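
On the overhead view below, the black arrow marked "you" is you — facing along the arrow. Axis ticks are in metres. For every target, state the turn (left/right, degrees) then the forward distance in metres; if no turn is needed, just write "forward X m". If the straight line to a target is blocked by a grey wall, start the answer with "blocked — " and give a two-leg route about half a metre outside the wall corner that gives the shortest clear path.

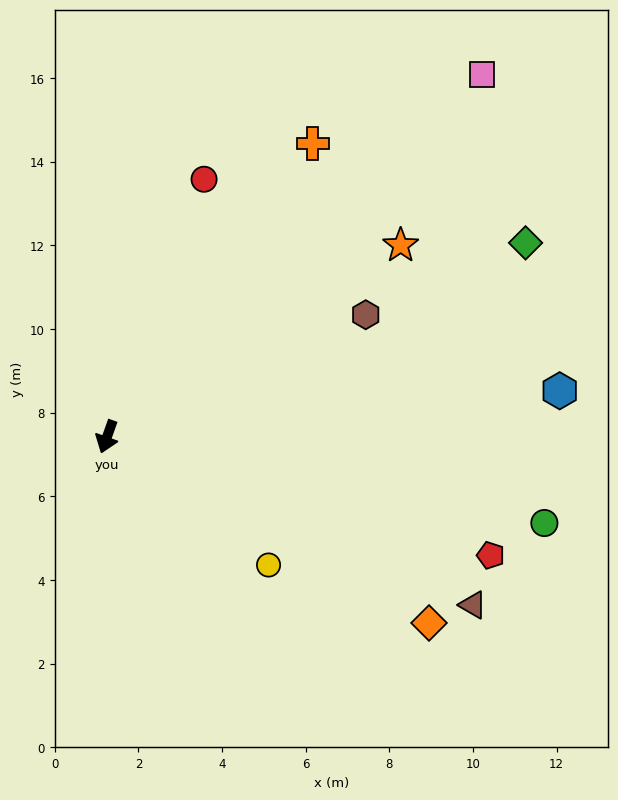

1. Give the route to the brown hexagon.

turn left 135°, forward 6.8 m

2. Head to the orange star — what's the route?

turn left 143°, forward 8.4 m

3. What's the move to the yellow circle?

turn left 71°, forward 4.9 m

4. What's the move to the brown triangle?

turn left 85°, forward 9.6 m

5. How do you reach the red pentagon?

turn left 92°, forward 9.6 m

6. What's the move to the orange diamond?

turn left 80°, forward 8.9 m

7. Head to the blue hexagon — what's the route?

turn left 115°, forward 10.9 m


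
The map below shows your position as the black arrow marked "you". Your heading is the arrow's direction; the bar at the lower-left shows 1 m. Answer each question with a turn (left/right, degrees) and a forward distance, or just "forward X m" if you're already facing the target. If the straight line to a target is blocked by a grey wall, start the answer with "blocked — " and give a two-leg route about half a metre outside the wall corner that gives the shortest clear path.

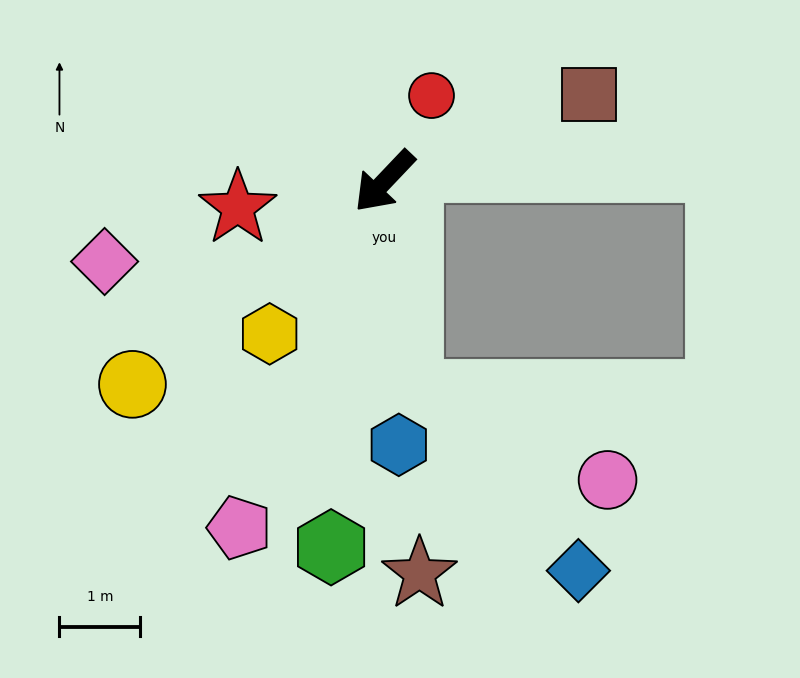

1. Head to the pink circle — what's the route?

blocked — turn left 50°, forward 2.7 m, then turn left 60°, forward 2.7 m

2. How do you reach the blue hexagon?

turn left 47°, forward 3.3 m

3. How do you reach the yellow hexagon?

turn left 7°, forward 2.4 m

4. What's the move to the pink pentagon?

turn left 21°, forward 4.7 m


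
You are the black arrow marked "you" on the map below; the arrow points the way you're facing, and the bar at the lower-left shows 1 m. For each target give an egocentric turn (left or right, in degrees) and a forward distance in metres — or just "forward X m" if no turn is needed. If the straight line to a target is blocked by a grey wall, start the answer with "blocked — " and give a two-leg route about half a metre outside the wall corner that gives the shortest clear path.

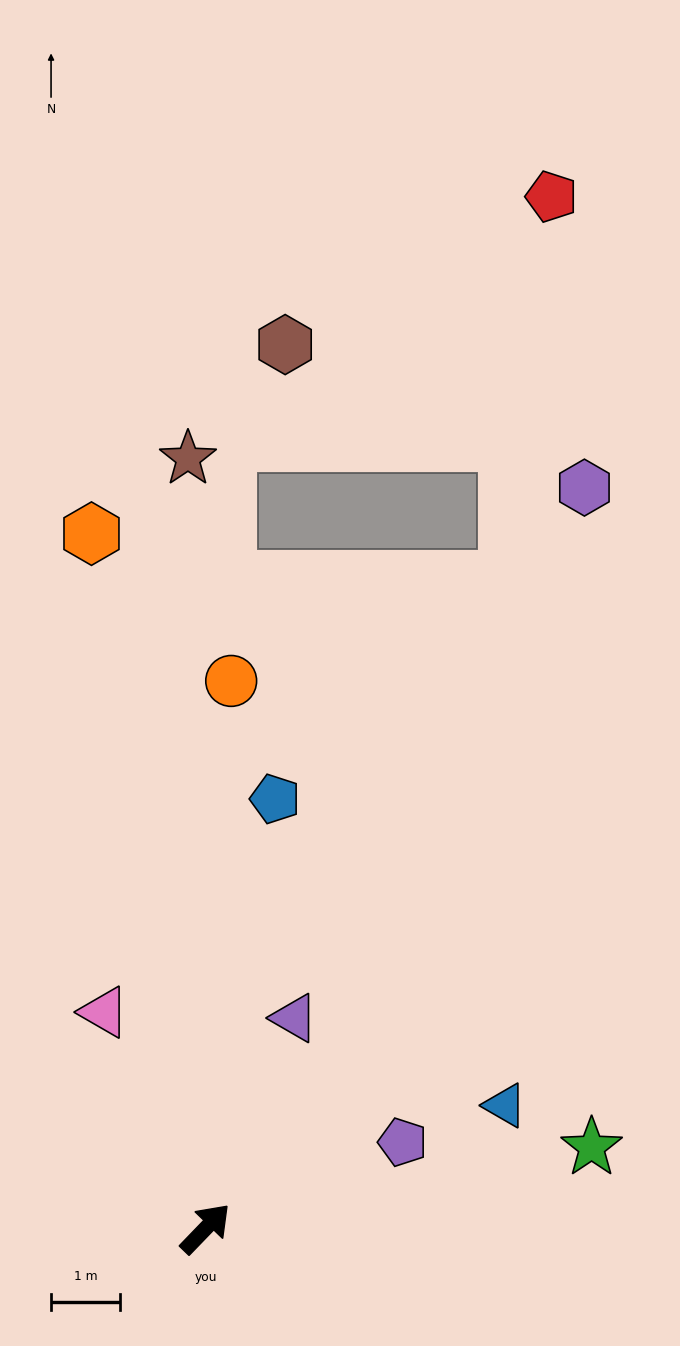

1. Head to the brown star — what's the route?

turn left 45°, forward 11.2 m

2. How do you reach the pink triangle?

turn left 69°, forward 3.5 m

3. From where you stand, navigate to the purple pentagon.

turn right 22°, forward 3.1 m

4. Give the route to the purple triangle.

turn left 21°, forward 3.3 m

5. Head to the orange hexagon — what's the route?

turn left 53°, forward 10.2 m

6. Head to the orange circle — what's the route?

turn left 41°, forward 8.0 m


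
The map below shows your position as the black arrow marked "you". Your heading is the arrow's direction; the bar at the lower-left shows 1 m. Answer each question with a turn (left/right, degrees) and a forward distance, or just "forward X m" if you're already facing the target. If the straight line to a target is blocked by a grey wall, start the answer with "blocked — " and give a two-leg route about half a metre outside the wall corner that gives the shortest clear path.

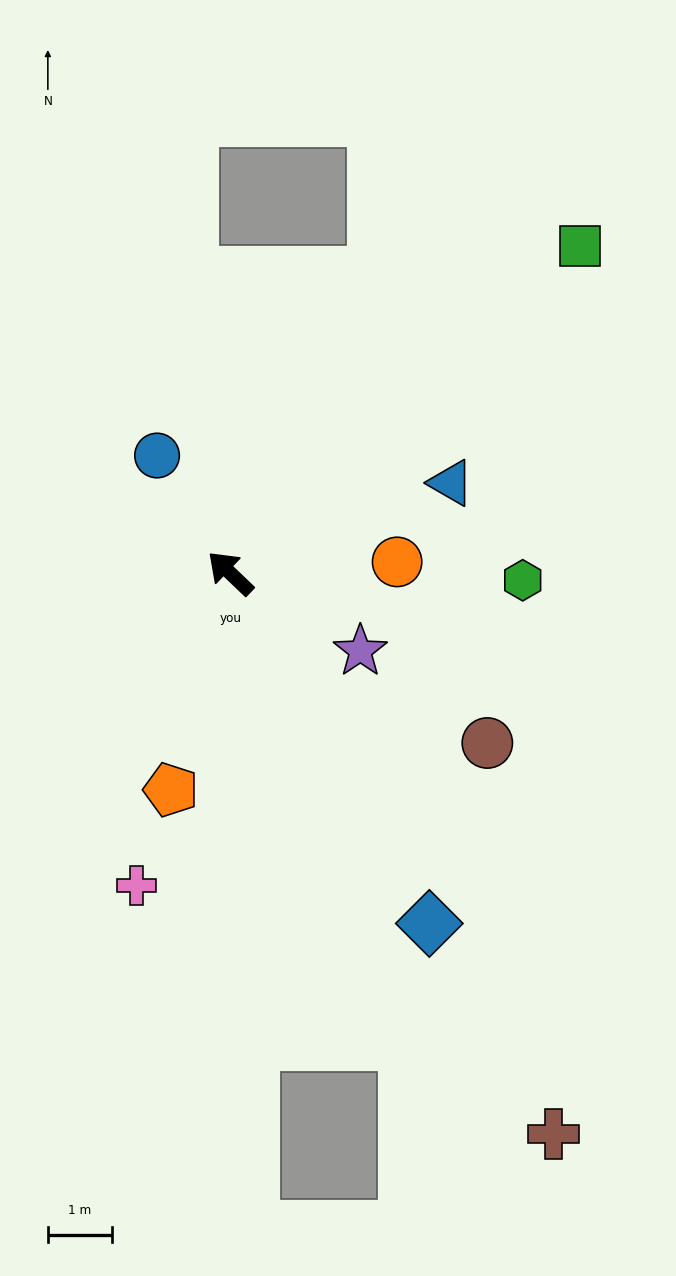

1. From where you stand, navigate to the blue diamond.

turn left 163°, forward 6.3 m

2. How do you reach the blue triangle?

turn right 114°, forward 3.7 m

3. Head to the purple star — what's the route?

turn right 167°, forward 2.4 m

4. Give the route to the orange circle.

turn right 132°, forward 2.6 m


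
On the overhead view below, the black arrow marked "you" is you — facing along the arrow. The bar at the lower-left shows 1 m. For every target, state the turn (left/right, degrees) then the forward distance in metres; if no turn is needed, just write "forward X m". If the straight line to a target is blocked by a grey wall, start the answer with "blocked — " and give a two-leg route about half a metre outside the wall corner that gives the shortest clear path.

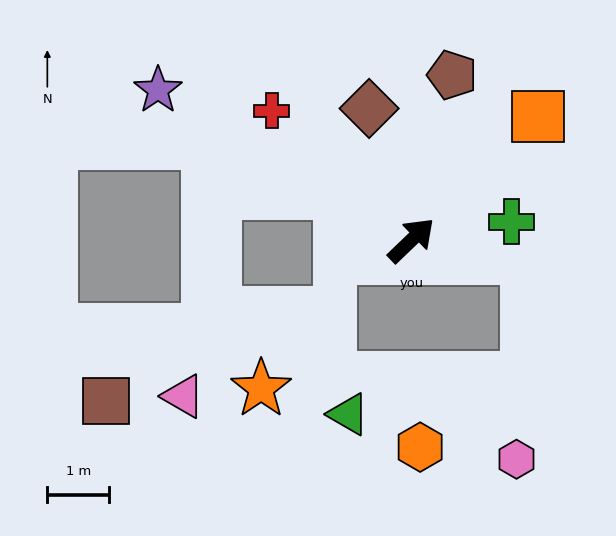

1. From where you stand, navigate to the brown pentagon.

turn left 32°, forward 2.8 m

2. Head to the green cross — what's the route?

turn right 33°, forward 1.6 m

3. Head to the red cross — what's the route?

turn left 93°, forward 3.1 m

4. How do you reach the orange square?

forward 2.9 m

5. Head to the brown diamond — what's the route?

turn left 64°, forward 2.2 m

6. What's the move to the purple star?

turn left 106°, forward 4.8 m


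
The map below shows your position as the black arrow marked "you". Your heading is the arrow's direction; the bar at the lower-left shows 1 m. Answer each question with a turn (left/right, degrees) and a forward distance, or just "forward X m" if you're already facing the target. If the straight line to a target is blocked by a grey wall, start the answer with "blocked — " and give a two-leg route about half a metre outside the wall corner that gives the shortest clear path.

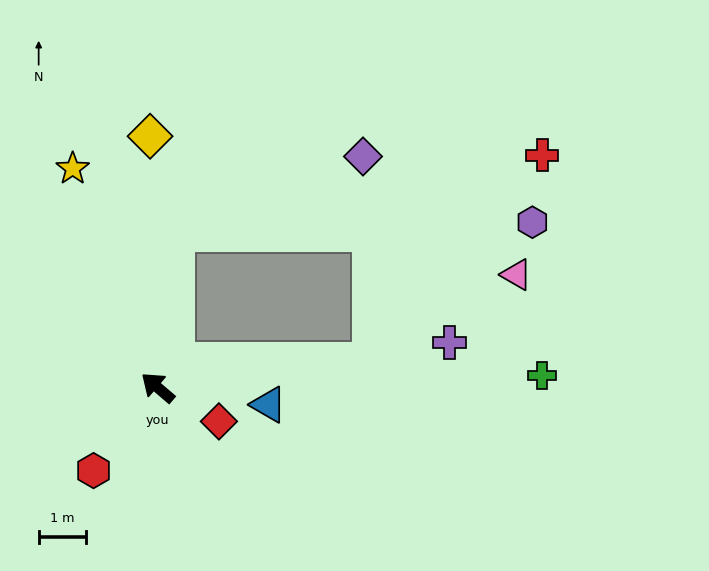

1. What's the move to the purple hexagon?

blocked — turn right 133°, forward 4.6 m, then turn left 35°, forward 4.5 m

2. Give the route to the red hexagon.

turn left 93°, forward 2.2 m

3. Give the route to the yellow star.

turn right 28°, forward 5.0 m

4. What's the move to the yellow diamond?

turn right 48°, forward 5.3 m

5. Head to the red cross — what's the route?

blocked — turn right 133°, forward 4.6 m, then turn left 44°, forward 5.7 m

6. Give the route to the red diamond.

turn right 168°, forward 1.5 m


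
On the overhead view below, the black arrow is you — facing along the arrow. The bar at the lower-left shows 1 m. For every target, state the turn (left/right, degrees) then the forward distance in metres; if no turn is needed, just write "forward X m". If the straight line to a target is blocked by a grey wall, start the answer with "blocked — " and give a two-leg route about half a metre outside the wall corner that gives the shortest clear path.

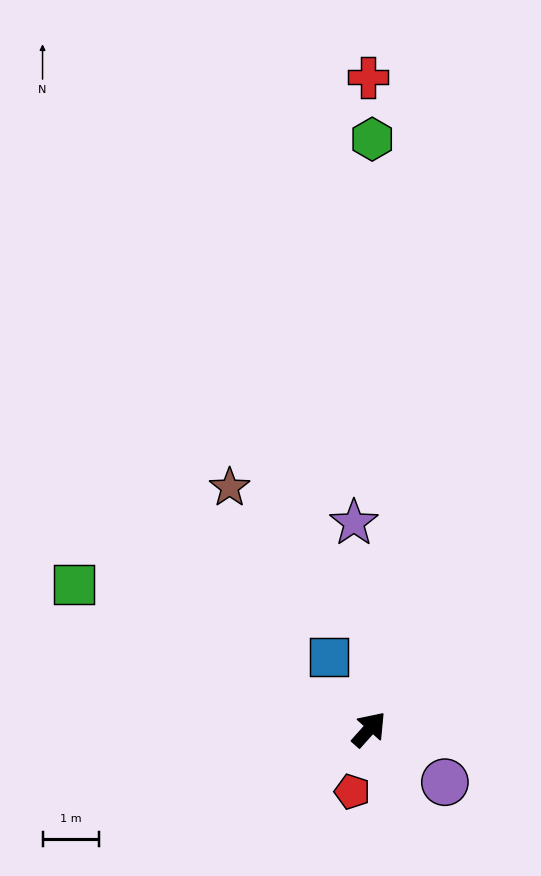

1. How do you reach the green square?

turn left 106°, forward 5.9 m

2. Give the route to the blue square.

turn left 71°, forward 1.5 m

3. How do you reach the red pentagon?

turn right 153°, forward 1.2 m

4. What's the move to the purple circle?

turn right 83°, forward 1.7 m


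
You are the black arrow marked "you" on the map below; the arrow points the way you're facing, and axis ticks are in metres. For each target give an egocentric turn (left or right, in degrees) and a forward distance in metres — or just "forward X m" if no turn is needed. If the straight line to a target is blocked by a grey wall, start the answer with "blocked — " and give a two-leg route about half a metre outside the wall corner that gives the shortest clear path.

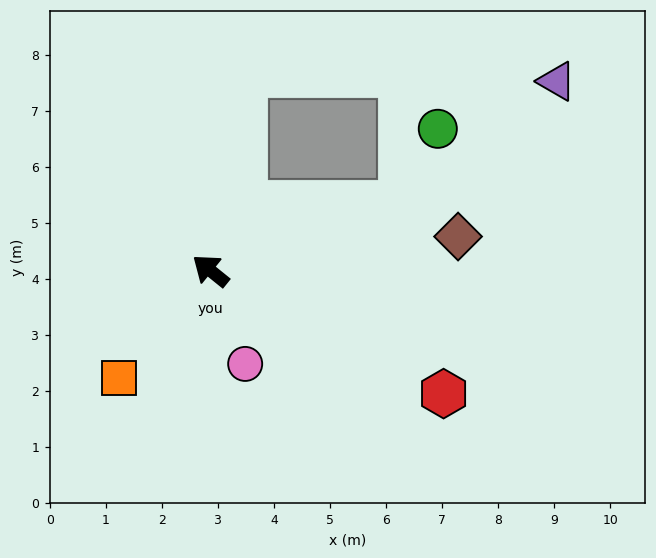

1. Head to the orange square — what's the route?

turn left 89°, forward 2.5 m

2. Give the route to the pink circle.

turn left 149°, forward 1.8 m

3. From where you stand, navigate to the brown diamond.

turn right 133°, forward 4.5 m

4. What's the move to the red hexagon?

turn right 169°, forward 4.7 m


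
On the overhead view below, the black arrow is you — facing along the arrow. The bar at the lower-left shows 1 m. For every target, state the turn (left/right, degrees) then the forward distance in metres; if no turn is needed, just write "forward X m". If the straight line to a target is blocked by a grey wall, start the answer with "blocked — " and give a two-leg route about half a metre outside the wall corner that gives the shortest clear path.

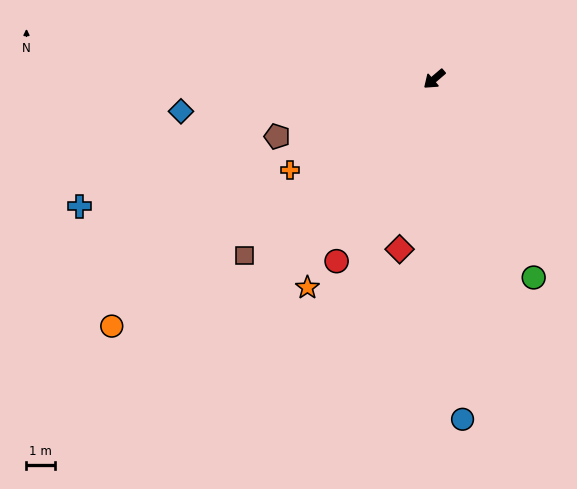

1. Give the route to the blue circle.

turn left 54°, forward 12.1 m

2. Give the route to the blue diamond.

turn right 33°, forward 9.0 m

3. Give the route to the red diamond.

turn left 38°, forward 6.1 m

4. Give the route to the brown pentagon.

turn right 20°, forward 5.9 m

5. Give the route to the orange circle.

turn right 3°, forward 14.4 m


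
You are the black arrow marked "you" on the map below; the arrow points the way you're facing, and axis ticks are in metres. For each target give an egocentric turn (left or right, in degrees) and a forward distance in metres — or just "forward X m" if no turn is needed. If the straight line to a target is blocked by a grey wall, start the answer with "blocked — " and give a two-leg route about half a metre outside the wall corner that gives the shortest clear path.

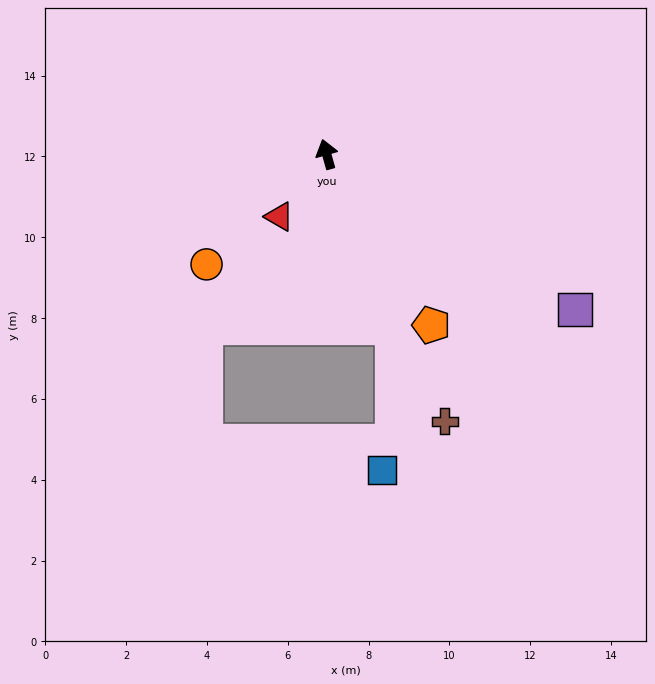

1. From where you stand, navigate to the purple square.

turn right 138°, forward 7.2 m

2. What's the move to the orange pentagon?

turn right 164°, forward 5.0 m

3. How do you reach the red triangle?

turn left 127°, forward 1.9 m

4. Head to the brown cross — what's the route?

turn right 172°, forward 7.2 m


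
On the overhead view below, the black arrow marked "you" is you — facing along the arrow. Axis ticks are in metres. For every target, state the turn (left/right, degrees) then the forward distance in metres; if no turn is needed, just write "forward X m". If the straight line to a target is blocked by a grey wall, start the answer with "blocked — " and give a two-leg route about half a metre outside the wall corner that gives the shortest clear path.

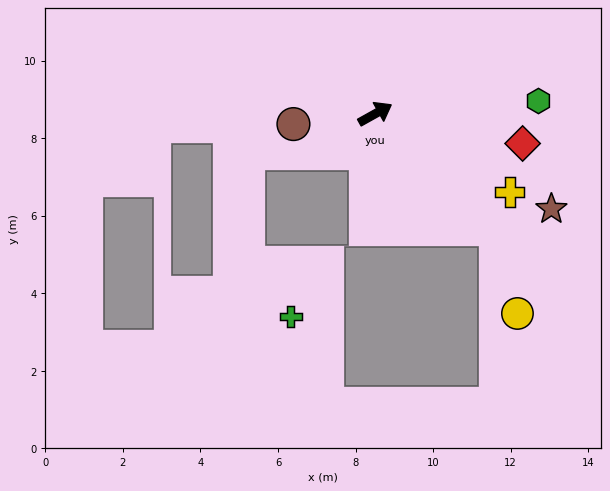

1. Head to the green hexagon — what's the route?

turn right 25°, forward 4.2 m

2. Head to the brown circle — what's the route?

turn left 158°, forward 2.1 m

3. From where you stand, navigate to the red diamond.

turn right 41°, forward 3.9 m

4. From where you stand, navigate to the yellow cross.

turn right 59°, forward 4.0 m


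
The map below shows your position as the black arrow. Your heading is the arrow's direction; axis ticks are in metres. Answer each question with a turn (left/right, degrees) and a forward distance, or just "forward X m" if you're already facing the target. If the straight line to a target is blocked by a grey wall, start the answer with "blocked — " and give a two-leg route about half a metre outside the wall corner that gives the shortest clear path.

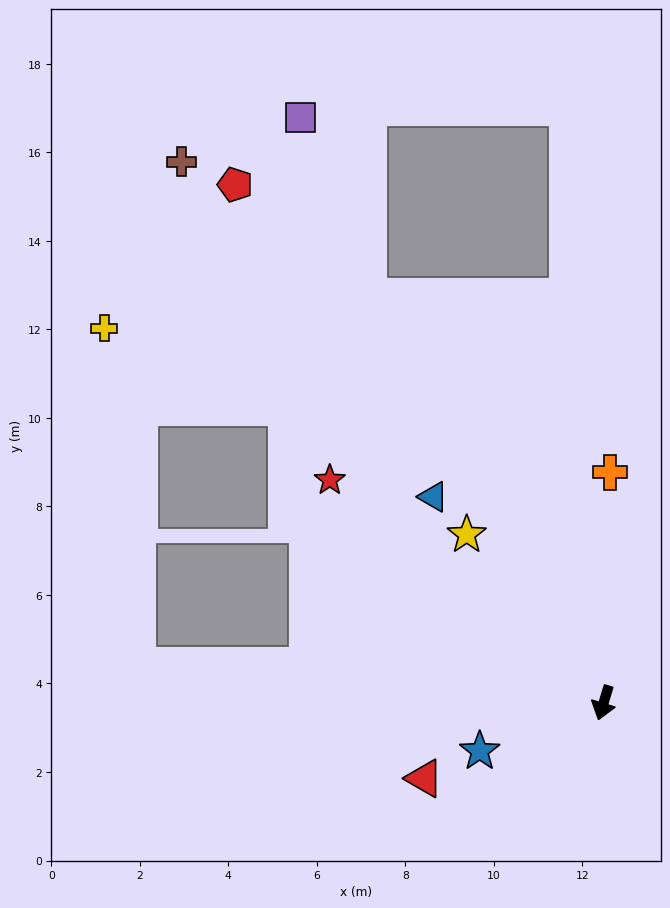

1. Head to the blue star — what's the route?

turn right 52°, forward 3.0 m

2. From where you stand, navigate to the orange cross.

turn right 165°, forward 5.2 m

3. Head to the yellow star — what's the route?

turn right 124°, forward 4.9 m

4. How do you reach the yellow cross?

blocked — turn right 116°, forward 9.8 m, then turn left 19°, forward 4.5 m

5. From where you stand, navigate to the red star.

turn right 112°, forward 8.0 m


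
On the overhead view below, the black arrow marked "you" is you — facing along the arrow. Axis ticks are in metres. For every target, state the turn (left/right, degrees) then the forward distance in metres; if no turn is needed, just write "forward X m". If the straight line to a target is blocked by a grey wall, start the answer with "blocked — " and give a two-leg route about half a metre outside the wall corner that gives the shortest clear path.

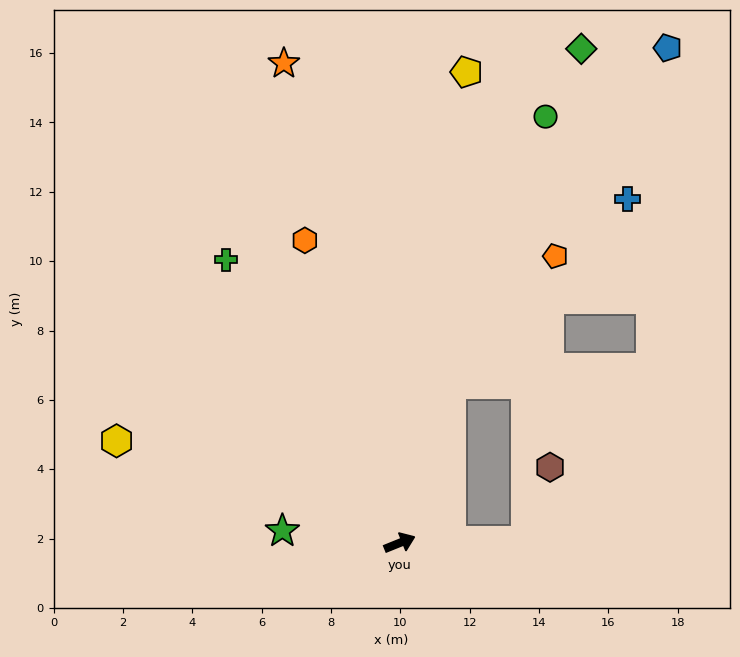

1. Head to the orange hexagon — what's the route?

turn left 85°, forward 9.1 m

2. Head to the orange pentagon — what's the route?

blocked — turn left 50°, forward 4.8 m, then turn right 21°, forward 4.8 m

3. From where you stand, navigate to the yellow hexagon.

turn left 138°, forward 8.7 m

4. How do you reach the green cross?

turn left 99°, forward 9.6 m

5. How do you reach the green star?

turn left 152°, forward 3.4 m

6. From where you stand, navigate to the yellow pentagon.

turn left 60°, forward 13.7 m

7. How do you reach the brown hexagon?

blocked — turn right 21°, forward 3.6 m, then turn left 71°, forward 2.2 m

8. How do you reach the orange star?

turn left 82°, forward 14.2 m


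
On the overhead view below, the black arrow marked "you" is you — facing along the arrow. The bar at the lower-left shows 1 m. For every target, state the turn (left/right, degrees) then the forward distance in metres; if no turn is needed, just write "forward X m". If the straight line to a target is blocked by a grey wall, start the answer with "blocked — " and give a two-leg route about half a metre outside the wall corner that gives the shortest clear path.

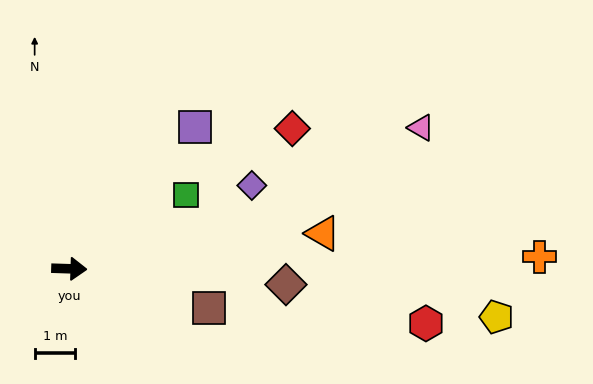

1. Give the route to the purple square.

turn left 50°, forward 4.7 m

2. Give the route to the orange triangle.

turn left 10°, forward 6.3 m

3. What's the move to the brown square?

turn right 14°, forward 3.6 m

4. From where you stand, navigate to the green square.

turn left 34°, forward 3.4 m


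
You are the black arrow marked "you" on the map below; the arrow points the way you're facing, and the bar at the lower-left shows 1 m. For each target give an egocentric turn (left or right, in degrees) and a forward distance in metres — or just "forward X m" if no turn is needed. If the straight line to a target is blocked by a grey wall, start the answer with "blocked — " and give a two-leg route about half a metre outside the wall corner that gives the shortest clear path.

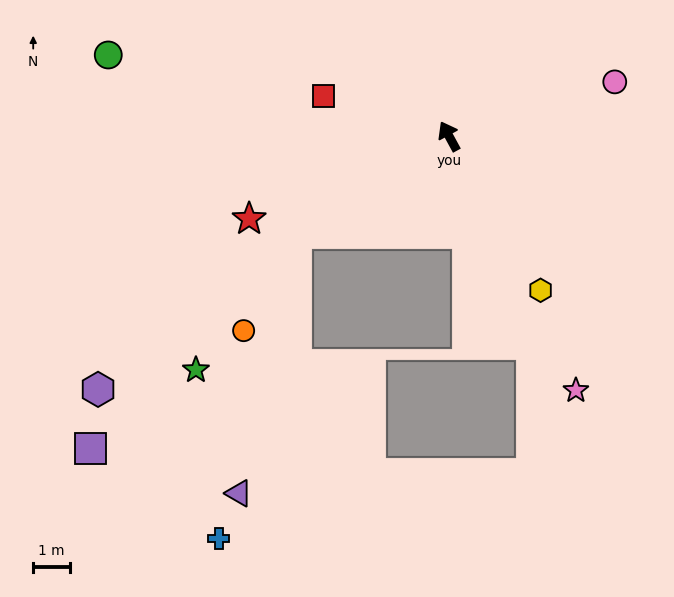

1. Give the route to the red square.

turn left 44°, forward 3.6 m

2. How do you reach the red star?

turn left 84°, forward 5.9 m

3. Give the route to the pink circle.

turn right 100°, forward 4.7 m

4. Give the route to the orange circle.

blocked — turn left 94°, forward 4.9 m, then turn left 29°, forward 3.0 m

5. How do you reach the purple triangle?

blocked — turn left 94°, forward 4.9 m, then turn left 45°, forward 7.2 m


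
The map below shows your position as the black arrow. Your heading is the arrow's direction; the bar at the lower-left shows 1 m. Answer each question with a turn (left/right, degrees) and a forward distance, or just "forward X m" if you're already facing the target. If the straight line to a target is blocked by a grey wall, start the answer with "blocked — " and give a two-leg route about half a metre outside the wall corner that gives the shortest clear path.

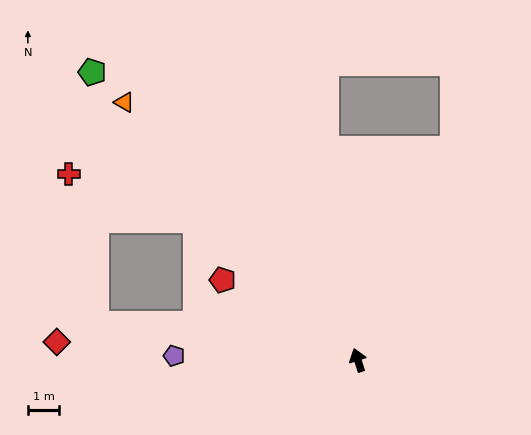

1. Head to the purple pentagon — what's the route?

turn left 71°, forward 5.9 m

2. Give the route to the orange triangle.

turn left 24°, forward 11.1 m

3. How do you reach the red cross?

blocked — turn left 31°, forward 6.8 m, then turn left 21°, forward 4.3 m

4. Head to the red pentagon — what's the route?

turn left 41°, forward 5.0 m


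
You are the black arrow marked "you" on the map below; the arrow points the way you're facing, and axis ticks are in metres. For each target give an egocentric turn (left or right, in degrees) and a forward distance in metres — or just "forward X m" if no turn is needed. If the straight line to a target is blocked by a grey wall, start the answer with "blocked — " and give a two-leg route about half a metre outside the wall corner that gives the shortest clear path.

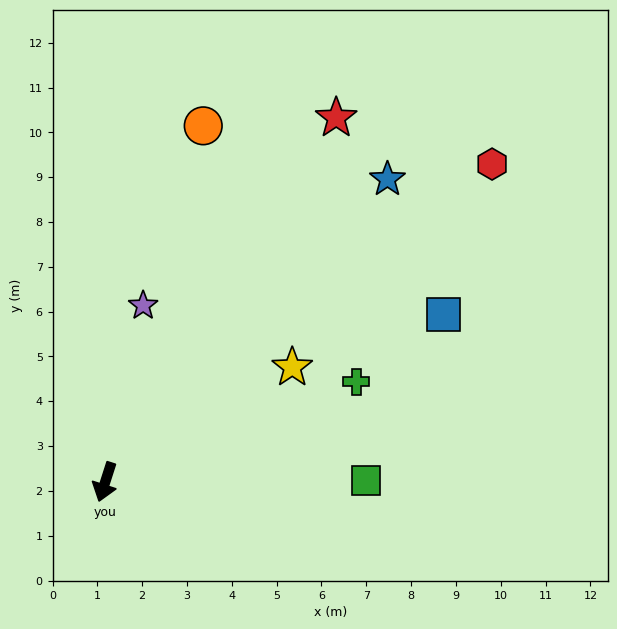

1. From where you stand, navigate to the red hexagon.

turn left 147°, forward 11.2 m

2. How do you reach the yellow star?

turn left 139°, forward 4.9 m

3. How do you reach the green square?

turn left 108°, forward 5.8 m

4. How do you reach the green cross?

turn left 130°, forward 6.0 m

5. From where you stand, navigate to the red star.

turn left 165°, forward 9.6 m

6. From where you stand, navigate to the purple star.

turn right 174°, forward 4.0 m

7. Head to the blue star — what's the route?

turn left 155°, forward 9.2 m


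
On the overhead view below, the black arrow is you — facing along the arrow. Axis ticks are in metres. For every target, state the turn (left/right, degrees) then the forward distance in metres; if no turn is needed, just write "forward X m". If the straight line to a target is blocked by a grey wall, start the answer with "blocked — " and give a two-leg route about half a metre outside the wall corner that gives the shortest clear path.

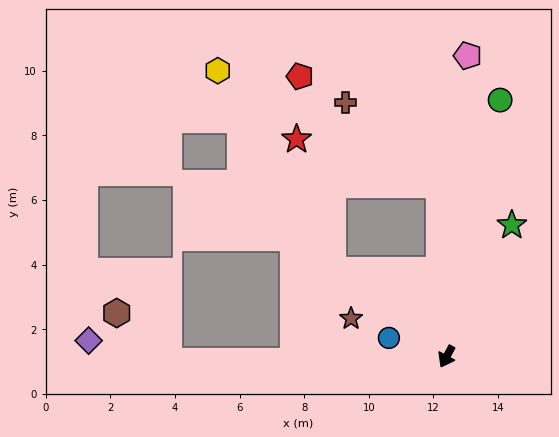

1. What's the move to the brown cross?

blocked — turn right 149°, forward 5.3 m, then turn left 46°, forward 3.9 m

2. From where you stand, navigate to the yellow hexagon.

blocked — turn right 99°, forward 4.4 m, then turn right 23°, forward 7.1 m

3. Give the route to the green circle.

turn right 164°, forward 8.1 m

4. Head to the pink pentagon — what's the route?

turn right 156°, forward 9.3 m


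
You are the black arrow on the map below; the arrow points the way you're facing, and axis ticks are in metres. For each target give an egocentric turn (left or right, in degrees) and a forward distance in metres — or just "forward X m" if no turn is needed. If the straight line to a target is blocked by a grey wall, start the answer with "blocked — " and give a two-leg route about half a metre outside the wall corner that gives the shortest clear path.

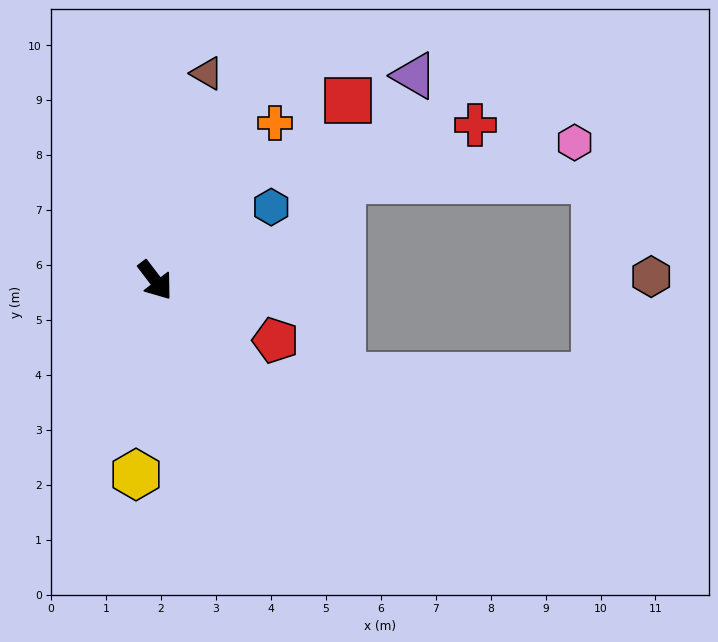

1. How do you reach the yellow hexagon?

turn right 43°, forward 3.6 m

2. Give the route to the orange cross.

turn left 105°, forward 3.6 m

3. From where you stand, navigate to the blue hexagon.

turn left 85°, forward 2.5 m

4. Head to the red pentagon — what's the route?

turn left 26°, forward 2.4 m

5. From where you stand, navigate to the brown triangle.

turn left 129°, forward 3.9 m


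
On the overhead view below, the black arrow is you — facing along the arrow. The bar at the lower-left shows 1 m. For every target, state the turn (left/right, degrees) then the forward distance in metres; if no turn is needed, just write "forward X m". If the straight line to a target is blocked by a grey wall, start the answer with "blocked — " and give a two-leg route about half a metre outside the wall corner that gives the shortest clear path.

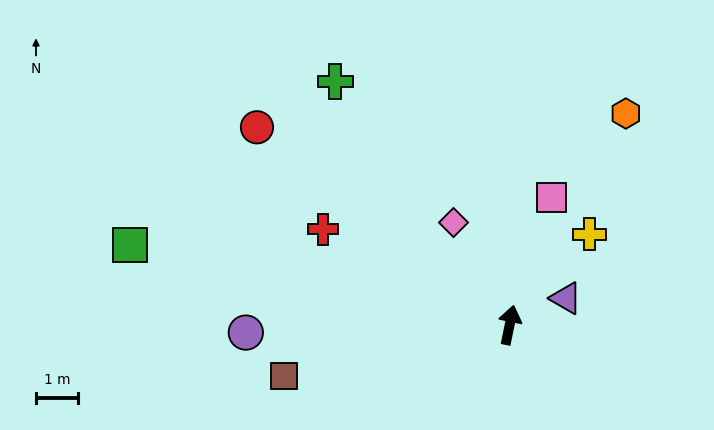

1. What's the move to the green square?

turn left 90°, forward 9.3 m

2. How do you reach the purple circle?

turn left 103°, forward 6.3 m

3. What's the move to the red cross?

turn left 74°, forward 5.0 m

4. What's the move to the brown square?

turn left 114°, forward 5.6 m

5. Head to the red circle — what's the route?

turn left 64°, forward 7.7 m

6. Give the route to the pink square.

turn right 6°, forward 3.2 m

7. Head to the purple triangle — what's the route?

turn right 53°, forward 1.5 m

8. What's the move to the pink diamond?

turn left 40°, forward 2.8 m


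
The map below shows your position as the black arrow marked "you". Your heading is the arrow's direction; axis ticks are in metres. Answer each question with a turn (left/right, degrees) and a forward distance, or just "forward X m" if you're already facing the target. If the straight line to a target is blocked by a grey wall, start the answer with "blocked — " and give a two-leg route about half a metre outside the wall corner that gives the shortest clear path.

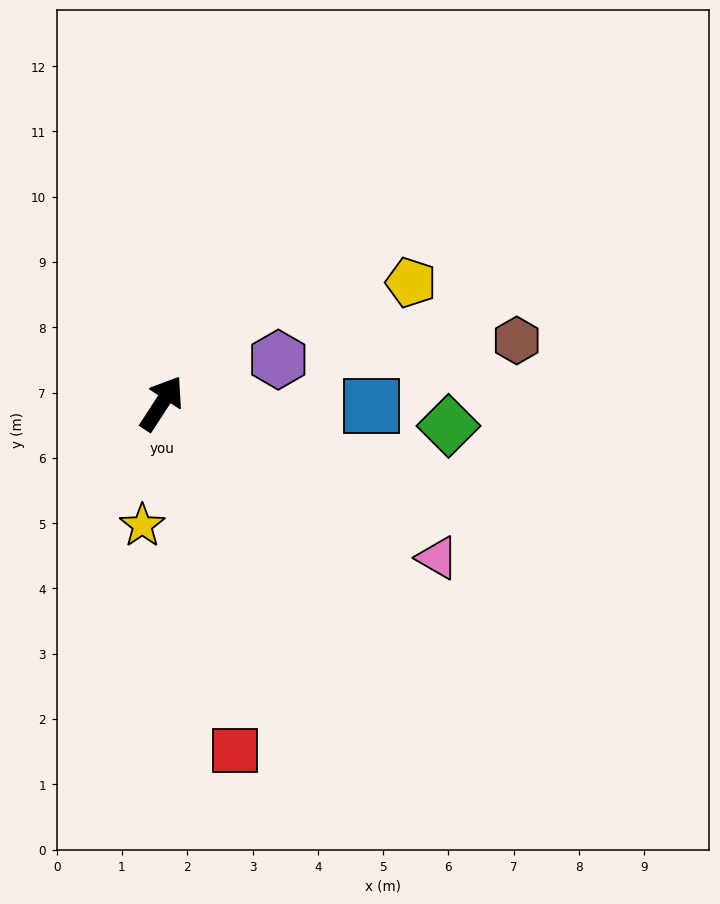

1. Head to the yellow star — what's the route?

turn right 156°, forward 1.9 m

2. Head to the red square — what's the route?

turn right 135°, forward 5.4 m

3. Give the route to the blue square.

turn right 58°, forward 3.2 m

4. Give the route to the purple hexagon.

turn right 36°, forward 1.9 m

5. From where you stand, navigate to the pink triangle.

turn right 86°, forward 4.8 m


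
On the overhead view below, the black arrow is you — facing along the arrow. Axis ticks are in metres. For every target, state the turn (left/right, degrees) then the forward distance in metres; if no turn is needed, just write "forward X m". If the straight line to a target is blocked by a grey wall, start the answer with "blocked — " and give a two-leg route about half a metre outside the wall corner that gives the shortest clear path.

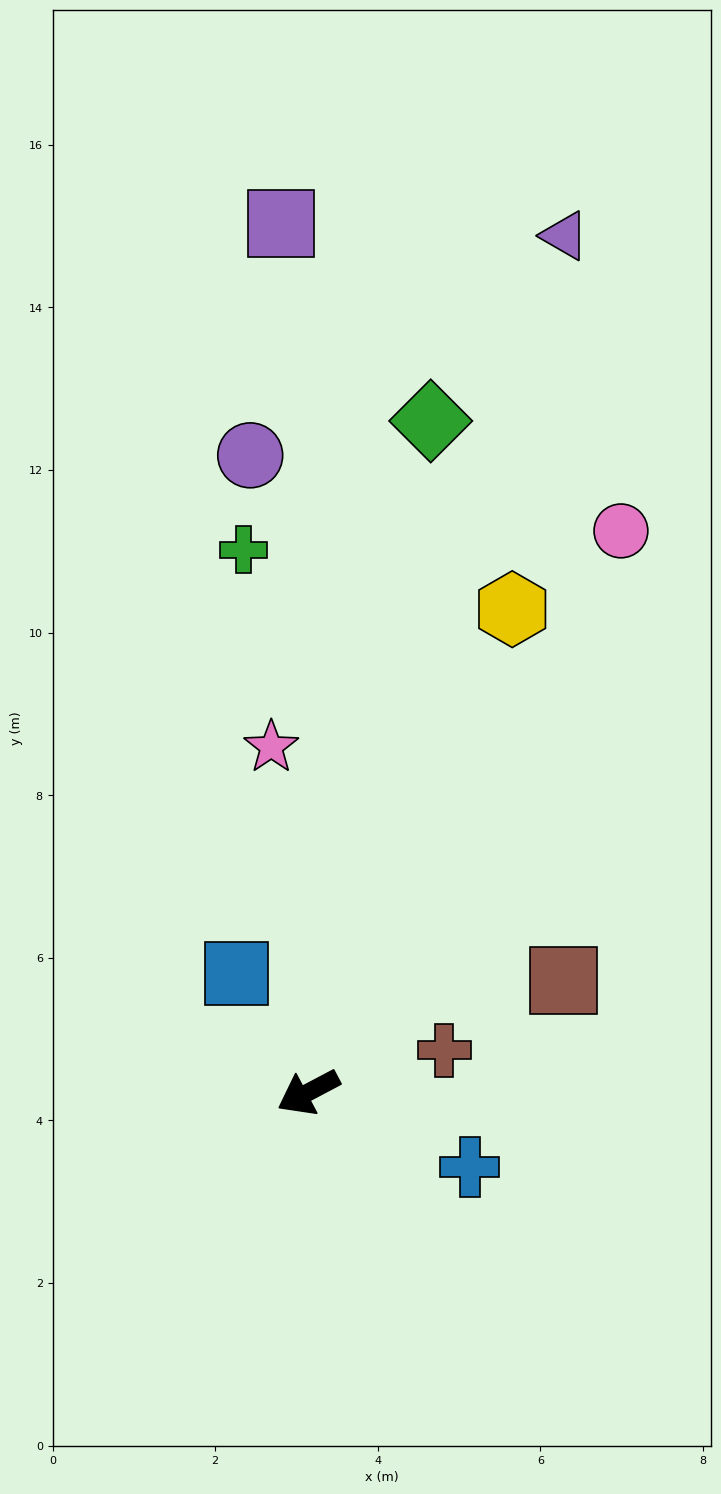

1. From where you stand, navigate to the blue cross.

turn left 127°, forward 2.2 m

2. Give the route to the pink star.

turn right 112°, forward 4.3 m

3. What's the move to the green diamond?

turn right 128°, forward 8.4 m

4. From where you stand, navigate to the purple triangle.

turn right 134°, forward 11.0 m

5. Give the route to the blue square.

turn right 87°, forward 1.7 m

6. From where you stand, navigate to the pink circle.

turn right 147°, forward 7.9 m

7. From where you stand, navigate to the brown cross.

turn left 169°, forward 1.7 m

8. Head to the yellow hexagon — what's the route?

turn right 141°, forward 6.5 m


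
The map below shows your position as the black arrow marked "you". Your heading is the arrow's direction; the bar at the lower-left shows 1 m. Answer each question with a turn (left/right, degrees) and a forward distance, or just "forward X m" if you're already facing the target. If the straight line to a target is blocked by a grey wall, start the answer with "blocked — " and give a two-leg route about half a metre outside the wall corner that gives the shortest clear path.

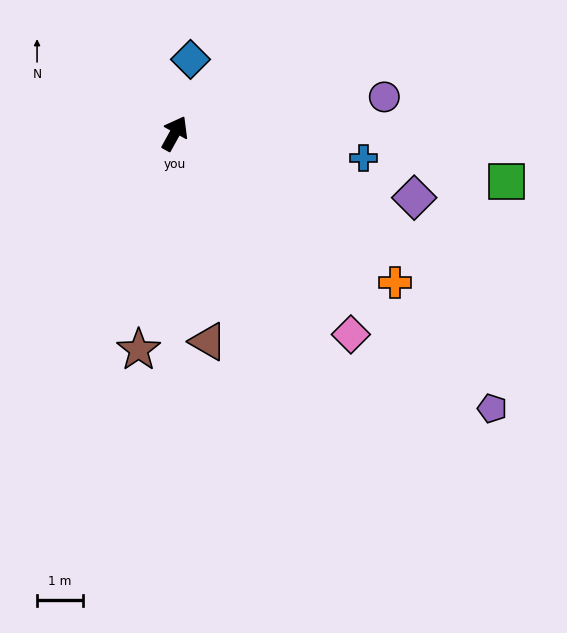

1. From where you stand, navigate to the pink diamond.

turn right 110°, forward 5.9 m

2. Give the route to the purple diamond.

turn right 76°, forward 5.4 m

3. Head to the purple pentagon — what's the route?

turn right 102°, forward 9.2 m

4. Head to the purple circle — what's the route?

turn right 51°, forward 4.7 m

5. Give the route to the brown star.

turn right 160°, forward 4.8 m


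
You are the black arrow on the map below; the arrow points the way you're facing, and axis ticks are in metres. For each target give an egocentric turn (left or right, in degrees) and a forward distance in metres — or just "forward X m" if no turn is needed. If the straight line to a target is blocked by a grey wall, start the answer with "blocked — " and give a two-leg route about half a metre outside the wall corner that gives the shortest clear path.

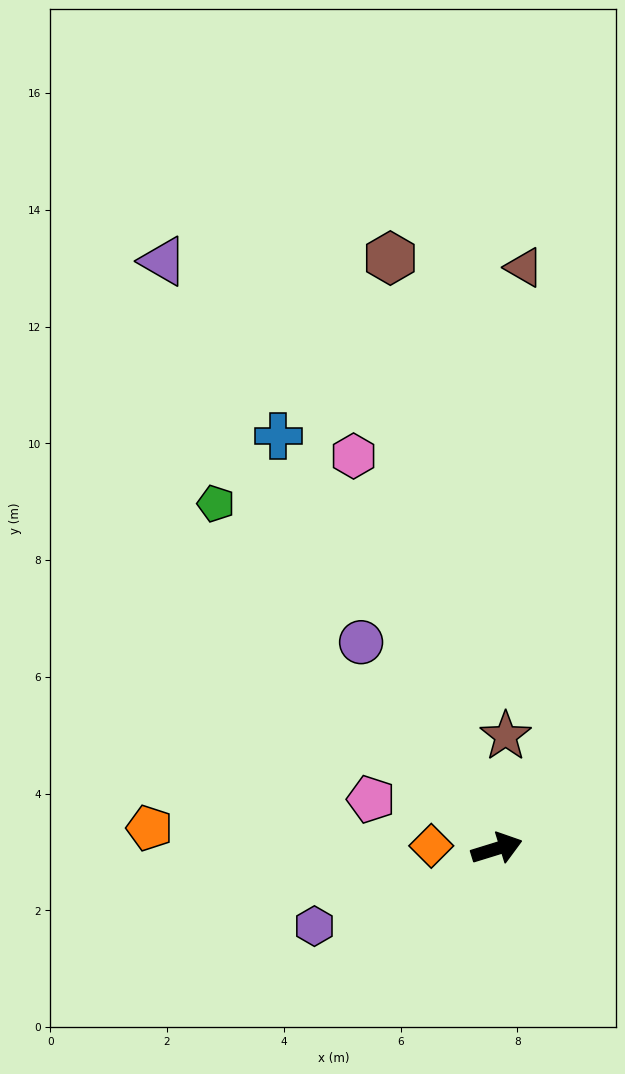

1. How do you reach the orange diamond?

turn left 160°, forward 1.1 m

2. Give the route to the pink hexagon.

turn left 93°, forward 7.2 m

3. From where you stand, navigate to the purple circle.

turn left 106°, forward 4.2 m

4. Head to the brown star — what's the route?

turn left 68°, forward 1.9 m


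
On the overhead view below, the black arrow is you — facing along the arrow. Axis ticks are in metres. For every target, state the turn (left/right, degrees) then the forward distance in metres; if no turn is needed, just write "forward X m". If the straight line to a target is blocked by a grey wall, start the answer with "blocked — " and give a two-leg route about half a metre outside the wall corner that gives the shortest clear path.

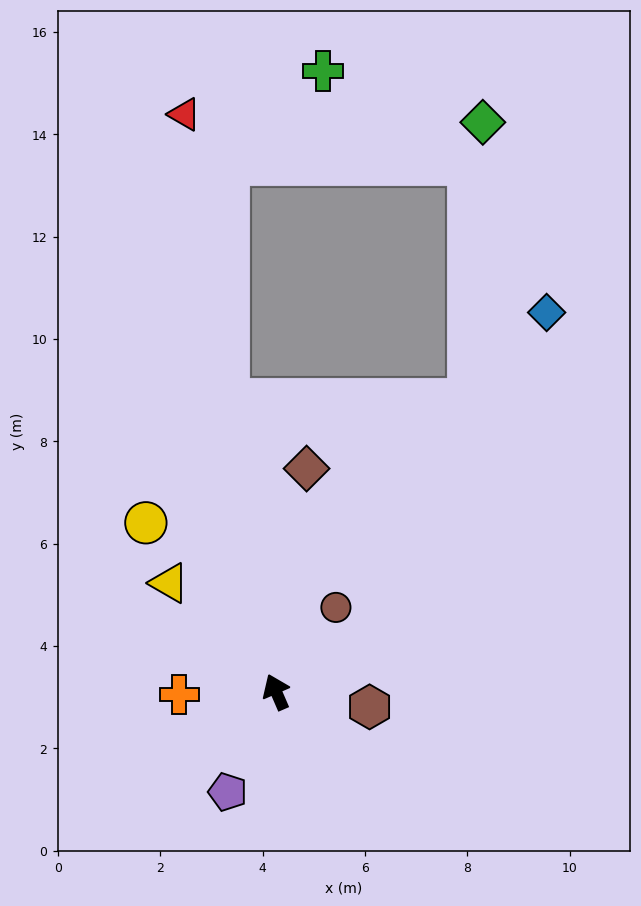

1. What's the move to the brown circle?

turn right 59°, forward 2.0 m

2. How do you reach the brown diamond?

turn right 31°, forward 4.4 m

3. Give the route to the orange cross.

turn left 68°, forward 1.9 m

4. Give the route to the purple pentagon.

turn left 131°, forward 2.2 m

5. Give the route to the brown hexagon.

turn right 122°, forward 1.8 m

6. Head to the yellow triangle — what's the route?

turn left 21°, forward 3.0 m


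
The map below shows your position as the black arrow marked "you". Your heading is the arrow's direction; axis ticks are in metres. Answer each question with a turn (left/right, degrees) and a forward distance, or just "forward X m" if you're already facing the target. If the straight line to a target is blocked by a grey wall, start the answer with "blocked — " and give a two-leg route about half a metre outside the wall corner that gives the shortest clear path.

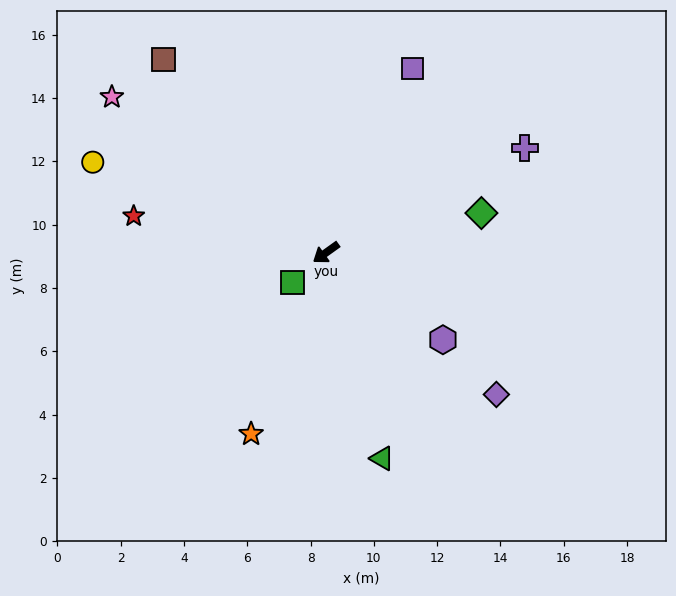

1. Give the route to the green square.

turn left 6°, forward 1.4 m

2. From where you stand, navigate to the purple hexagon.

turn left 108°, forward 4.6 m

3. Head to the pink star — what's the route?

turn right 72°, forward 8.4 m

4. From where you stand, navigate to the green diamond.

turn left 159°, forward 5.1 m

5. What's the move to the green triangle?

turn left 70°, forward 6.7 m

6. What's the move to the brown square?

turn right 86°, forward 8.0 m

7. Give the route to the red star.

turn right 46°, forward 6.2 m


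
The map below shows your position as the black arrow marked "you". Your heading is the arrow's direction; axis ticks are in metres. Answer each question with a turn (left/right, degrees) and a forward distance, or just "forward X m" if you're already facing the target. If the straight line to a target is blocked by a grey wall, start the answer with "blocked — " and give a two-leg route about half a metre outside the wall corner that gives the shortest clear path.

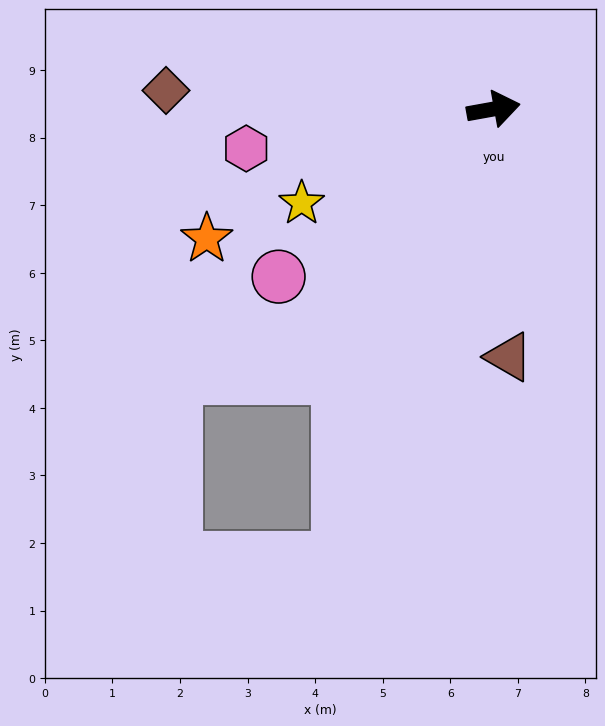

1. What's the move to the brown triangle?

turn right 97°, forward 3.7 m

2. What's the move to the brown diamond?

turn left 167°, forward 4.9 m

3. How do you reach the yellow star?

turn right 164°, forward 3.2 m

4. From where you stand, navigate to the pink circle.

turn right 152°, forward 4.0 m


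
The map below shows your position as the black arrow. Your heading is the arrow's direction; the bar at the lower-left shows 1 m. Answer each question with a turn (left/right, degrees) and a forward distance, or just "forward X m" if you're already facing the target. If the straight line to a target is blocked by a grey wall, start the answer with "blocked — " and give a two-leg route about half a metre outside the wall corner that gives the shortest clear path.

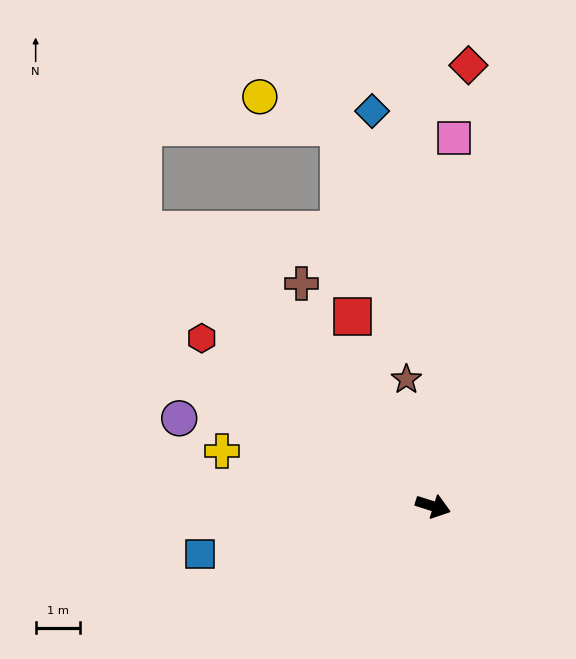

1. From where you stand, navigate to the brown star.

turn left 120°, forward 2.9 m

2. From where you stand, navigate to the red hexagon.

turn left 162°, forward 6.5 m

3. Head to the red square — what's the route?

turn left 131°, forward 4.7 m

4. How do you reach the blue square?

turn right 151°, forward 5.4 m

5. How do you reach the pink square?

turn left 104°, forward 8.4 m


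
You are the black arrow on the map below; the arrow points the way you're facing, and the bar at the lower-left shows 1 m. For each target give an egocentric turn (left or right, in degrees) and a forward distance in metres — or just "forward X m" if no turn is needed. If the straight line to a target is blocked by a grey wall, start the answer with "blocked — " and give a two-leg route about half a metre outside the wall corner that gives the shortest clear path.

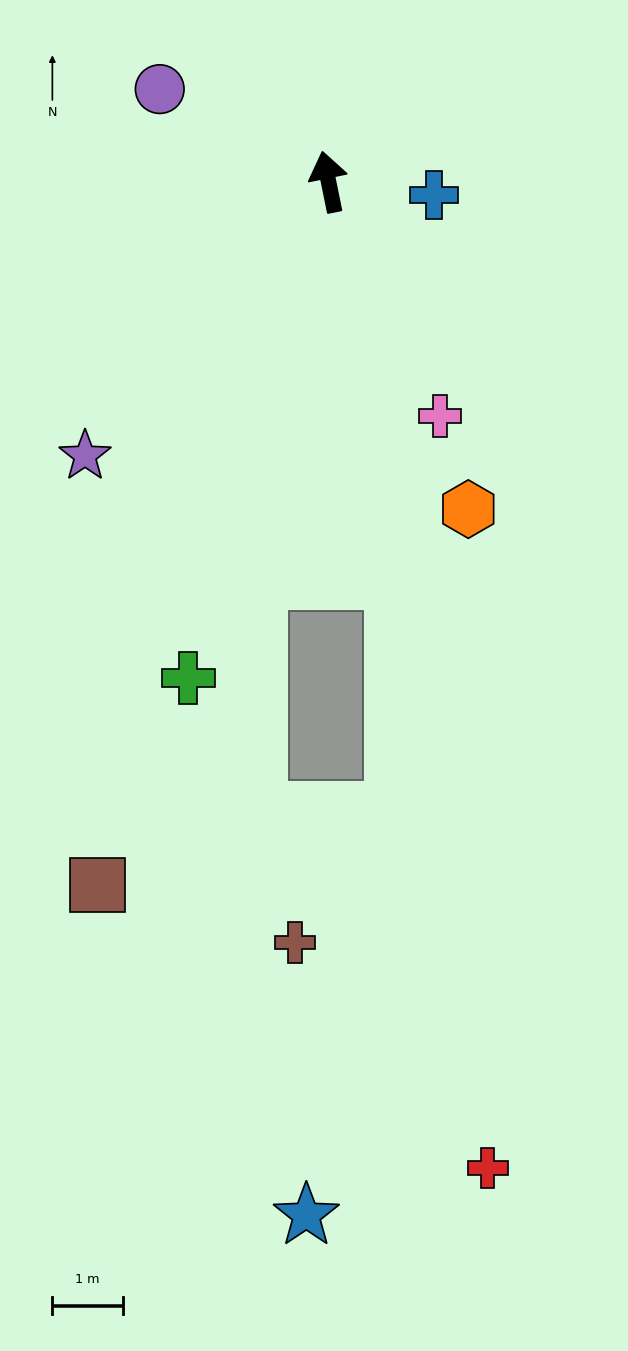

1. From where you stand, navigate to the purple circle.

turn left 50°, forward 2.7 m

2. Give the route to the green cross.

turn left 153°, forward 7.3 m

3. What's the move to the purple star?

turn left 127°, forward 5.2 m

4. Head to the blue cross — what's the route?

turn right 109°, forward 1.5 m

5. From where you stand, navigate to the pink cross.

turn right 166°, forward 3.7 m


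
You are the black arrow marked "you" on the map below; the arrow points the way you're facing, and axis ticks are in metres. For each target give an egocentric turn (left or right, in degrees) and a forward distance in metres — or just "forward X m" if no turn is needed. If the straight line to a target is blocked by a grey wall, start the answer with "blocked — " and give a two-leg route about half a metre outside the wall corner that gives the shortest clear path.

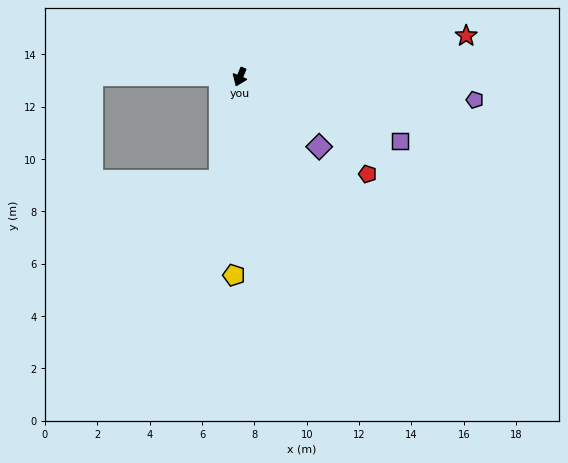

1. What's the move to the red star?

turn left 123°, forward 8.8 m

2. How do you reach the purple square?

turn left 91°, forward 6.6 m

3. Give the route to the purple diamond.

turn left 71°, forward 4.0 m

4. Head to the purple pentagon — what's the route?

turn left 107°, forward 9.0 m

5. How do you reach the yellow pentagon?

turn left 21°, forward 7.6 m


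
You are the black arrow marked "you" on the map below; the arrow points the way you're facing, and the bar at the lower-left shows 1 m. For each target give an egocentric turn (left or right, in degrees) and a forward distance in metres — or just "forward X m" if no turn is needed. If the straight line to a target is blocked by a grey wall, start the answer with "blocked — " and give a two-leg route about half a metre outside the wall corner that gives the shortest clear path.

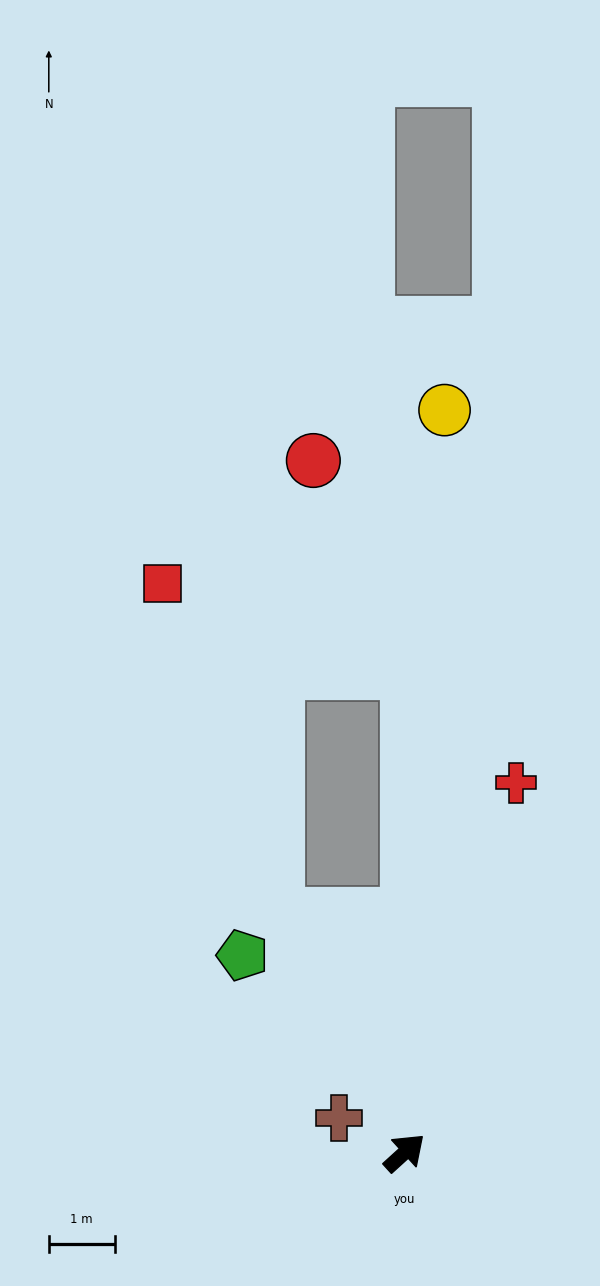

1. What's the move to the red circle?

blocked — turn left 47°, forward 7.3 m, then turn left 25°, forward 3.5 m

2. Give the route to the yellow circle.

turn left 45°, forward 11.3 m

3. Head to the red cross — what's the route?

turn left 31°, forward 5.9 m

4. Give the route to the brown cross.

turn left 110°, forward 1.1 m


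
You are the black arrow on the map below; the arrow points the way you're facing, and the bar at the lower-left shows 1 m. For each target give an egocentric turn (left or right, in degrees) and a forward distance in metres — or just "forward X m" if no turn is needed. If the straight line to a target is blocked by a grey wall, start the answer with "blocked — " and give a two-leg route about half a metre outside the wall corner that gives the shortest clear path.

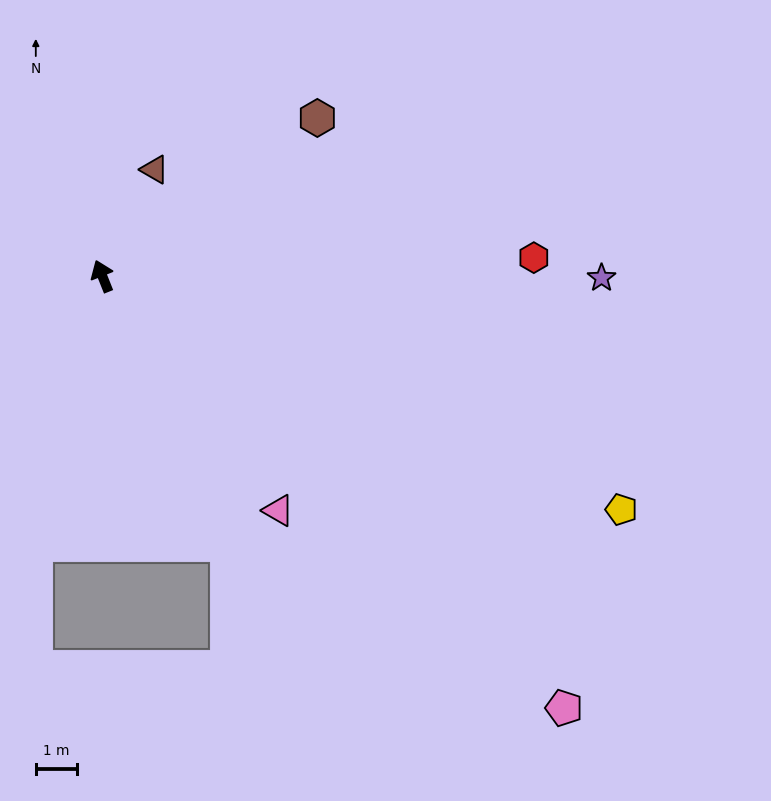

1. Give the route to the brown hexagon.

turn right 75°, forward 6.4 m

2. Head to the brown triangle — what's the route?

turn right 48°, forward 2.9 m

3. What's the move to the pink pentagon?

turn right 155°, forward 15.2 m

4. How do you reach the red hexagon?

turn right 109°, forward 10.4 m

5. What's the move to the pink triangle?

turn right 165°, forward 7.1 m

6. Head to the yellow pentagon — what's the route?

turn right 136°, forward 13.7 m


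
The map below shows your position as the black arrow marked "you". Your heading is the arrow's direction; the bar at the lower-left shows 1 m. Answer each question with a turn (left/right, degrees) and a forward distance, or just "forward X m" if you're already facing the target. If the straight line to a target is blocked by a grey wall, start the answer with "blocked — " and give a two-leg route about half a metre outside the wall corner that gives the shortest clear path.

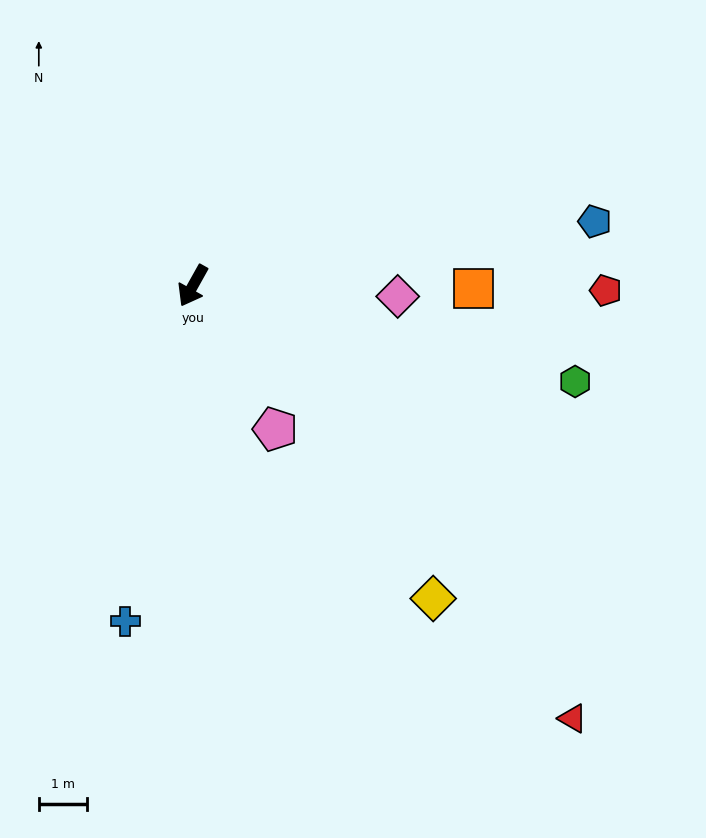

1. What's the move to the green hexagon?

turn left 105°, forward 8.2 m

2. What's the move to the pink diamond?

turn left 116°, forward 4.3 m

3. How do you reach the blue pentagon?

turn left 128°, forward 8.5 m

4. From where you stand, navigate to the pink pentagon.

turn left 59°, forward 3.4 m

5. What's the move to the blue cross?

turn left 18°, forward 7.1 m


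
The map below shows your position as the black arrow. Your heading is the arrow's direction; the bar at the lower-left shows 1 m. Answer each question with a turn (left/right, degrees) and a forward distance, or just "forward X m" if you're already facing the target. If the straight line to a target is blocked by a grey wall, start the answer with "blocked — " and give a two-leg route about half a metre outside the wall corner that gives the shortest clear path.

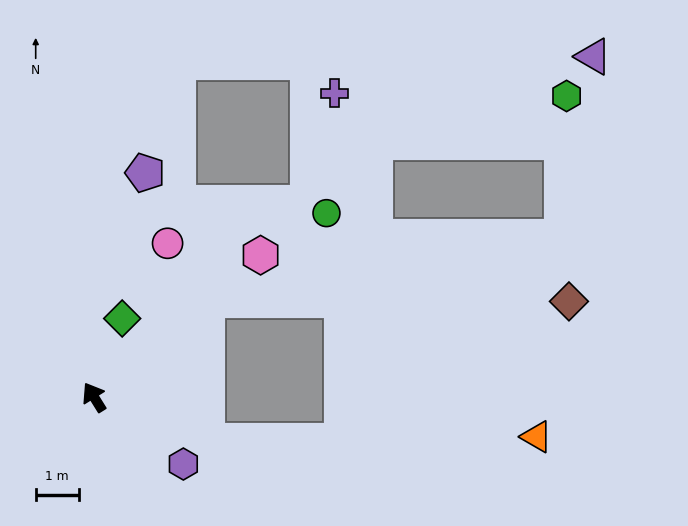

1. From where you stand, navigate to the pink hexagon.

turn right 81°, forward 5.1 m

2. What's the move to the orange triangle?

blocked — turn right 143°, forward 2.8 m, then turn left 22°, forward 7.7 m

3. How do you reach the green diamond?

turn right 52°, forward 1.9 m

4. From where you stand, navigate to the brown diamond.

blocked — turn right 81°, forward 3.4 m, then turn right 41°, forward 8.4 m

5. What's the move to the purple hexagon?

turn right 159°, forward 2.6 m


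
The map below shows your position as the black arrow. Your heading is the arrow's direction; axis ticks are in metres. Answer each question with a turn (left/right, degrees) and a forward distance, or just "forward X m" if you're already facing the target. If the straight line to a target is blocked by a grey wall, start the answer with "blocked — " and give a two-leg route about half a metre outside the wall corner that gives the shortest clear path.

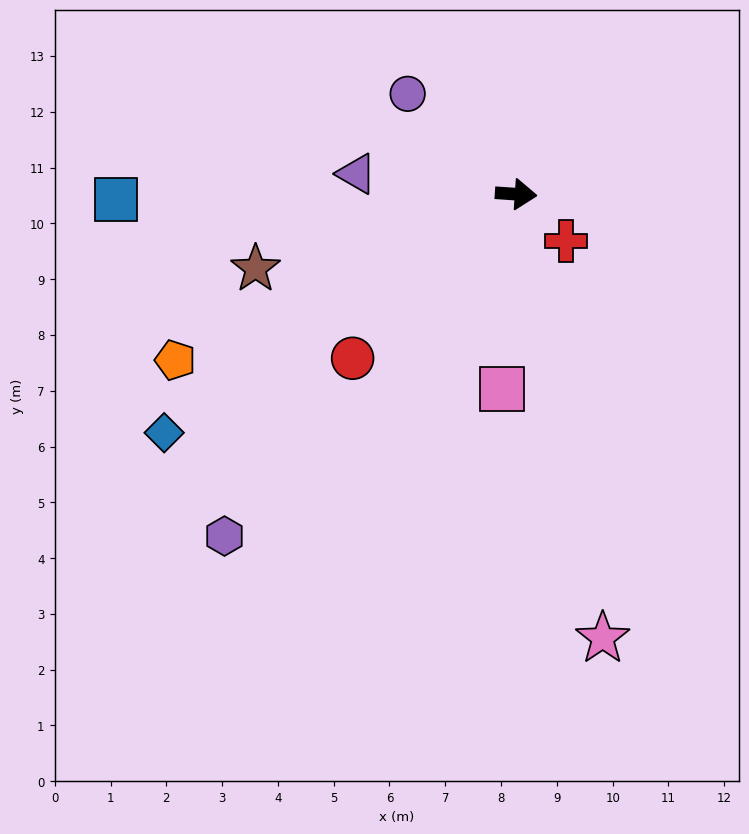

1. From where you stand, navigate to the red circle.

turn right 131°, forward 4.2 m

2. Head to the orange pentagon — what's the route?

turn right 150°, forward 6.8 m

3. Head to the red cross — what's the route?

turn right 39°, forward 1.2 m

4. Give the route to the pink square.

turn right 90°, forward 3.5 m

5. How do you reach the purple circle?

turn left 141°, forward 2.6 m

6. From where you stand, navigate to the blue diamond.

turn right 142°, forward 7.6 m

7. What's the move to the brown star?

turn right 160°, forward 4.9 m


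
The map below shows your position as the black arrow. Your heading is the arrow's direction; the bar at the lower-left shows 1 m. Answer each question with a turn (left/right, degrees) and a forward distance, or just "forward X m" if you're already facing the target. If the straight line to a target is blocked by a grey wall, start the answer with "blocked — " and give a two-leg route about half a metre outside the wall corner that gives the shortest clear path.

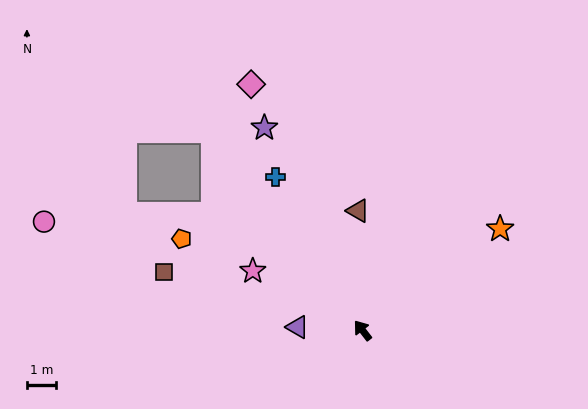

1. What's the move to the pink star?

turn left 24°, forward 4.3 m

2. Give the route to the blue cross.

turn right 8°, forward 6.1 m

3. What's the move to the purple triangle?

turn left 49°, forward 2.3 m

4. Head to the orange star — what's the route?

turn right 91°, forward 5.9 m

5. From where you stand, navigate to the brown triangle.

turn right 36°, forward 4.2 m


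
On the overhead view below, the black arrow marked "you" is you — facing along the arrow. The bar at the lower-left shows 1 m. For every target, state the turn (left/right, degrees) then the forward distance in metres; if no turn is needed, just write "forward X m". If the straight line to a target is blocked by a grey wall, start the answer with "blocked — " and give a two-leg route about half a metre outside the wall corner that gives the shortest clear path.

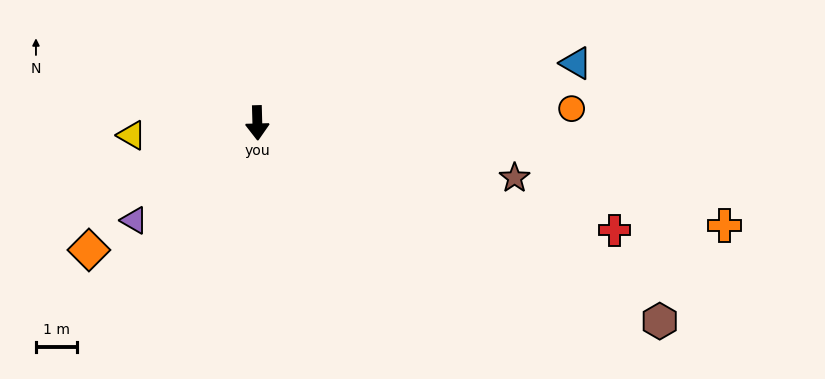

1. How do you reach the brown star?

turn left 76°, forward 6.4 m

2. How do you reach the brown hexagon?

turn left 62°, forward 10.9 m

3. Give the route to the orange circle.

turn left 91°, forward 7.6 m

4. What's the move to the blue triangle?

turn left 99°, forward 7.9 m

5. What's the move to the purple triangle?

turn right 53°, forward 3.8 m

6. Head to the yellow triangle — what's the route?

turn right 86°, forward 3.1 m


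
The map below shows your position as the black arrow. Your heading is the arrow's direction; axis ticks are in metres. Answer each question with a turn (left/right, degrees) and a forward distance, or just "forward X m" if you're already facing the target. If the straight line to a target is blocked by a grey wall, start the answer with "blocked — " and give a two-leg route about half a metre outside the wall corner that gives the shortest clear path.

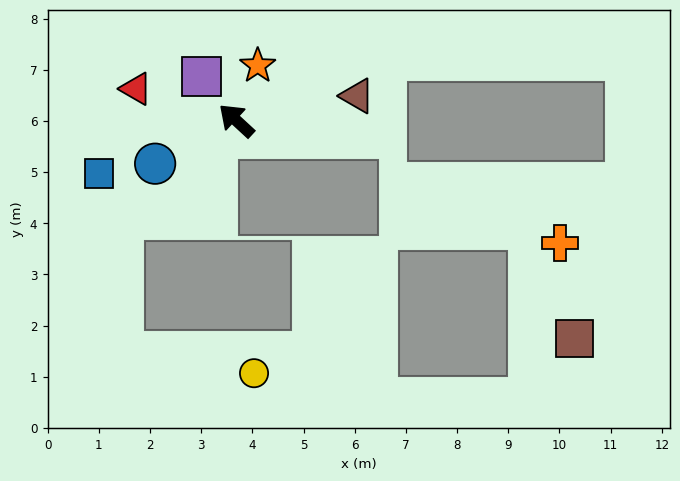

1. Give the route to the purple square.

turn right 9°, forward 1.1 m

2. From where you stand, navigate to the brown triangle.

turn right 126°, forward 2.4 m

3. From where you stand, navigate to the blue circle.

turn left 71°, forward 1.8 m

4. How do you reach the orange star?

turn right 69°, forward 1.2 m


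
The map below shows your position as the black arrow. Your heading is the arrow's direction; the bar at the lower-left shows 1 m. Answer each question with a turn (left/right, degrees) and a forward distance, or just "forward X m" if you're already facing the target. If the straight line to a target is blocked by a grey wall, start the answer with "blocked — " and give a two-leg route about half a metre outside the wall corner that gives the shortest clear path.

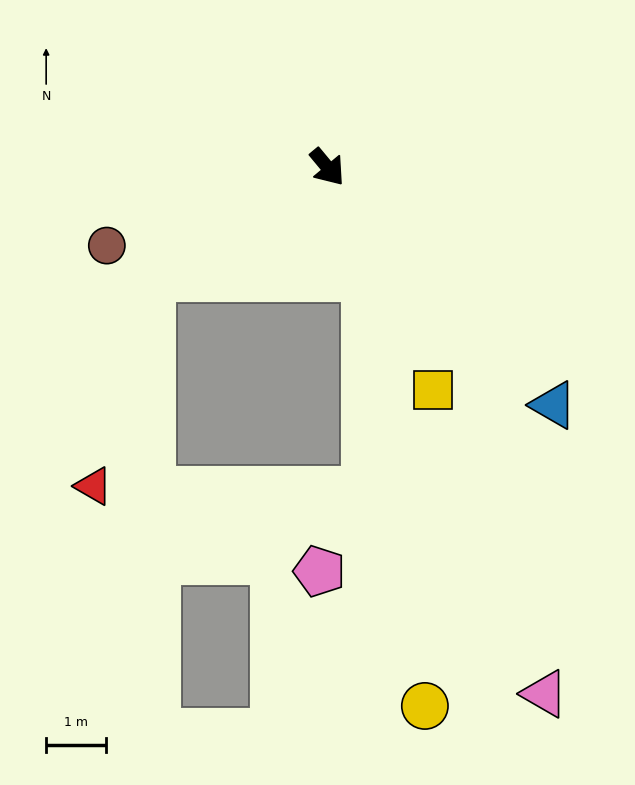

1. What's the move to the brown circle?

turn right 110°, forward 3.9 m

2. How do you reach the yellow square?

turn right 14°, forward 4.1 m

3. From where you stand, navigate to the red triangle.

blocked — turn right 98°, forward 3.4 m, then turn left 43°, forward 3.6 m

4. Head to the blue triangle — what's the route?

turn left 4°, forward 5.4 m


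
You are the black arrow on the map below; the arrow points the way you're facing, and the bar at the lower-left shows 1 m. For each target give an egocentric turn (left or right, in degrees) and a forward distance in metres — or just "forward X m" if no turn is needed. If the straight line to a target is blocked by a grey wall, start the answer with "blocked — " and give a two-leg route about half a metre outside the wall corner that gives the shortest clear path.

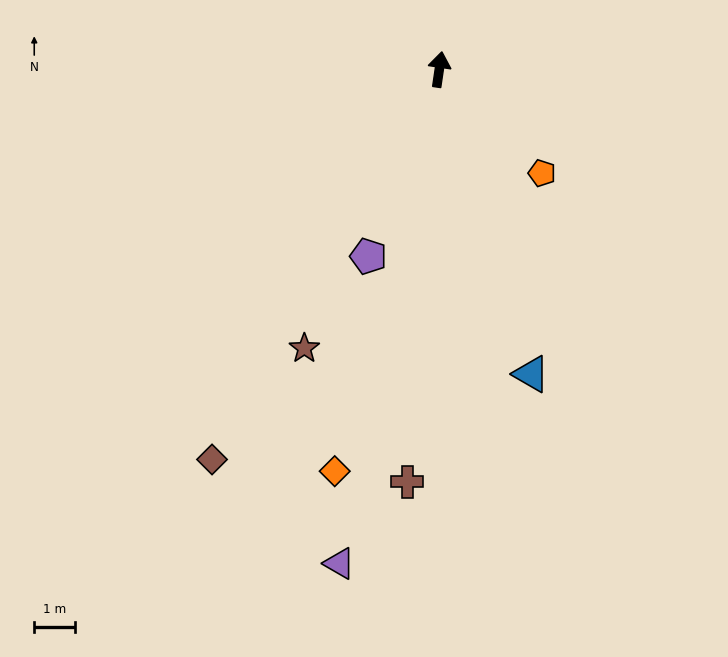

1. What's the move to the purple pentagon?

turn left 168°, forward 4.9 m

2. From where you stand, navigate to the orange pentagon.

turn right 127°, forward 3.6 m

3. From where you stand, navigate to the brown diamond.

turn left 158°, forward 11.0 m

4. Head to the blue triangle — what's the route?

turn right 155°, forward 7.8 m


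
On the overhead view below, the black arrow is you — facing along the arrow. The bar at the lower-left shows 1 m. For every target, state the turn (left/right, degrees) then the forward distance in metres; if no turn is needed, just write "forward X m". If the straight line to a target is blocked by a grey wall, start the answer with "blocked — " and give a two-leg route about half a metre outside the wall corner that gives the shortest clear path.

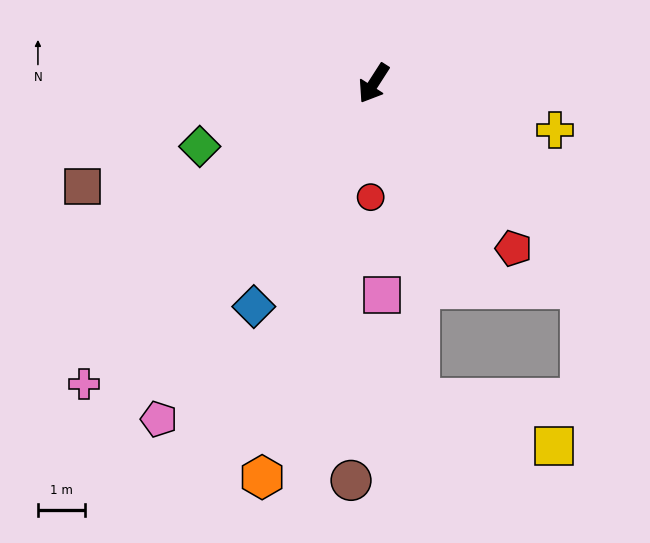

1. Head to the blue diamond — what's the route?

turn left 4°, forward 5.3 m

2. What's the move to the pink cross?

turn right 11°, forward 8.8 m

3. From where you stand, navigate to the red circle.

turn left 31°, forward 2.4 m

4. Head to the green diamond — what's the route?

turn right 37°, forward 3.9 m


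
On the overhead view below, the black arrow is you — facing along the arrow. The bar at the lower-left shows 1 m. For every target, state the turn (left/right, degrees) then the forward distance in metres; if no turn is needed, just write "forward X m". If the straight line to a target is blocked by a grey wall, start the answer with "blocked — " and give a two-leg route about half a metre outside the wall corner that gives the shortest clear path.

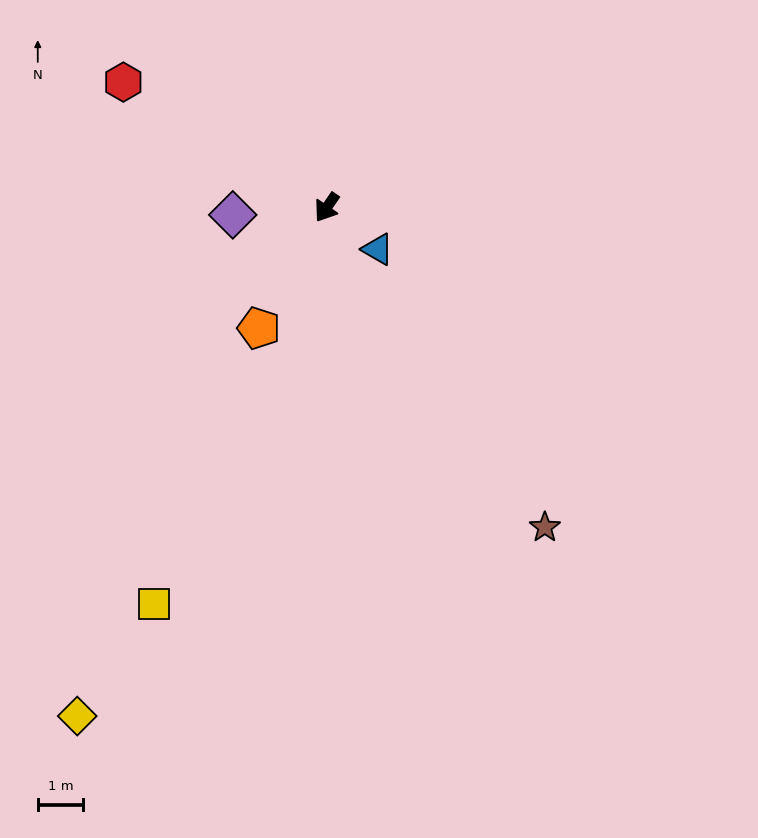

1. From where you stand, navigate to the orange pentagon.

turn left 5°, forward 3.1 m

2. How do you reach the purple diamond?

turn right 51°, forward 2.1 m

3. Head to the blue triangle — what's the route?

turn left 85°, forward 1.5 m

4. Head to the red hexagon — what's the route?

turn right 87°, forward 5.3 m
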